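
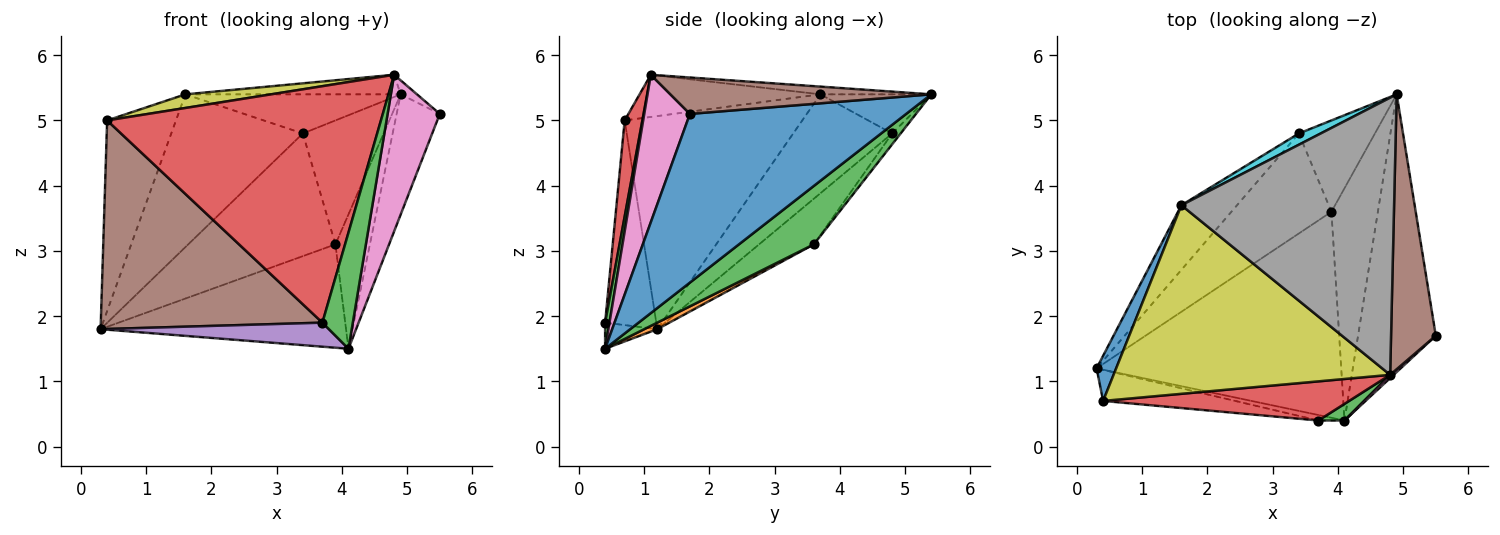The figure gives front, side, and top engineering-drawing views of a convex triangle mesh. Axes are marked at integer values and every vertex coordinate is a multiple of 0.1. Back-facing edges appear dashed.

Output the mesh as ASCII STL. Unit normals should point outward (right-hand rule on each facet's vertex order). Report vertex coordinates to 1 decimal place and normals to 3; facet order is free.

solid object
 facet normal 0.894 0.178 -0.412
  outer loop
   vertex 4.1 0.4 1.5
   vertex 4.9 5.4 5.4
   vertex 5.5 1.7 5.1
  endloop
 endfacet
 facet normal 0.024 0.448 -0.894
  outer loop
   vertex 3.9 3.6 3.1
   vertex 4.1 0.4 1.5
   vertex 0.3 1.2 1.8
  endloop
 endfacet
 facet normal 0.737 0.339 -0.585
  outer loop
   vertex 3.9 3.6 3.1
   vertex 4.9 5.4 5.4
   vertex 4.1 0.4 1.5
  endloop
 endfacet
 facet normal -0.277 0.745 -0.607
  outer loop
   vertex 3.4 4.8 4.8
   vertex 3.9 3.6 3.1
   vertex 0.3 1.2 1.8
  endloop
 endfacet
 facet normal -0.084 0.802 -0.591
  outer loop
   vertex 3.4 4.8 4.8
   vertex 4.9 5.4 5.4
   vertex 3.9 3.6 3.1
  endloop
 endfacet
 facet normal 0.631 0.039 0.775
  outer loop
   vertex 4.8 1.1 5.7
   vertex 5.5 1.7 5.1
   vertex 4.9 5.4 5.4
  endloop
 endfacet
 facet normal 0.658 -0.752 0.016
  outer loop
   vertex 4.8 1.1 5.7
   vertex 4.1 0.4 1.5
   vertex 5.5 1.7 5.1
  endloop
 endfacet
 facet normal -0.036 0.070 0.997
  outer loop
   vertex 1.6 3.7 5.4
   vertex 4.8 1.1 5.7
   vertex 4.9 5.4 5.4
  endloop
 endfacet
 facet normal -0.150 -0.071 0.986
  outer loop
   vertex 1.6 3.7 5.4
   vertex 0.4 0.7 5.0
   vertex 4.8 1.1 5.7
  endloop
 endfacet
 facet normal -0.444 0.861 0.248
  outer loop
   vertex 1.6 3.7 5.4
   vertex 4.9 5.4 5.4
   vertex 3.4 4.8 4.8
  endloop
 endfacet
 facet normal -0.929 0.360 0.085
  outer loop
   vertex 1.6 3.7 5.4
   vertex 0.3 1.2 1.8
   vertex 0.4 0.7 5.0
  endloop
 endfacet
 facet normal -0.569 0.757 -0.320
  outer loop
   vertex 1.6 3.7 5.4
   vertex 3.4 4.8 4.8
   vertex 0.3 1.2 1.8
  endloop
 endfacet
 facet normal 0.140 -0.980 0.140
  outer loop
   vertex 3.7 0.4 1.9
   vertex 4.1 0.4 1.5
   vertex 4.8 1.1 5.7
  endloop
 endfacet
 facet normal 0.064 -0.985 0.163
  outer loop
   vertex 3.7 0.4 1.9
   vertex 4.8 1.1 5.7
   vertex 0.4 0.7 5.0
  endloop
 endfacet
 facet normal -0.217 -0.952 -0.217
  outer loop
   vertex 3.7 0.4 1.9
   vertex 0.3 1.2 1.8
   vertex 4.1 0.4 1.5
  endloop
 endfacet
 facet normal -0.223 -0.964 -0.144
  outer loop
   vertex 3.7 0.4 1.9
   vertex 0.4 0.7 5.0
   vertex 0.3 1.2 1.8
  endloop
 endfacet
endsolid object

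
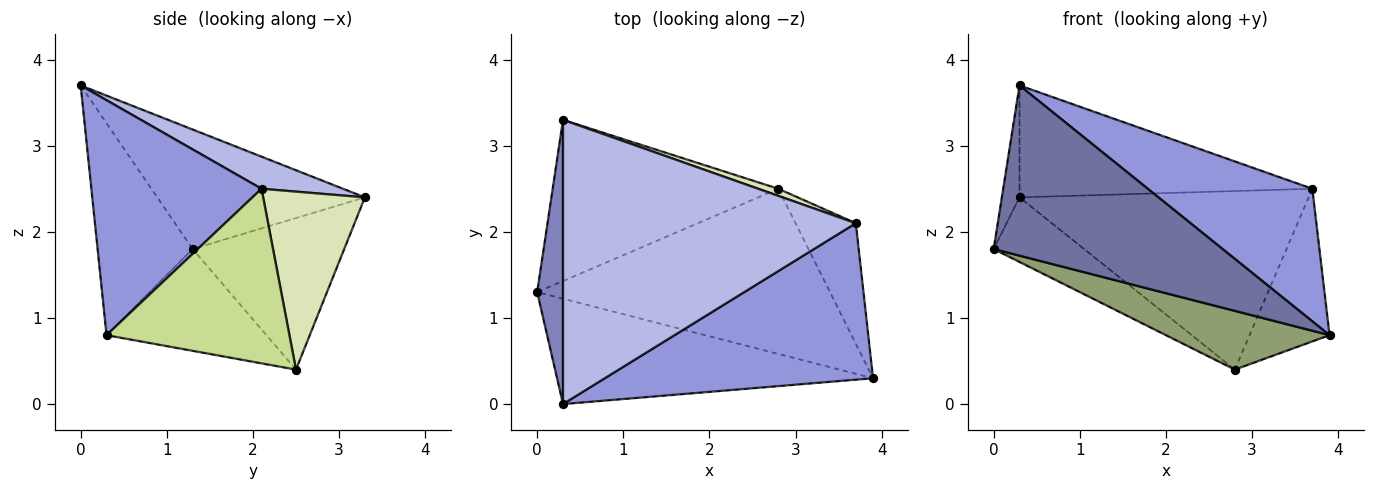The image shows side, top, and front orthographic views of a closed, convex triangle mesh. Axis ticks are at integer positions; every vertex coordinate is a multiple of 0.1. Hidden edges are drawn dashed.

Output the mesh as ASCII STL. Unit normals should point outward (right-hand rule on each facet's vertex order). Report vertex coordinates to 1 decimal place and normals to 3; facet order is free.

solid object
 facet normal -0.333 -0.802 -0.496
  outer loop
   vertex 0.3 0.0 3.7
   vertex 0.0 1.3 1.8
   vertex 3.9 0.3 0.8
  endloop
 endfacet
 facet normal -0.974 0.083 0.211
  outer loop
   vertex 0.3 0.0 3.7
   vertex 0.3 3.3 2.4
   vertex 0.0 1.3 1.8
  endloop
 endfacet
 facet normal 0.556 -0.537 0.634
  outer loop
   vertex 3.7 2.1 2.5
   vertex 0.3 0.0 3.7
   vertex 3.9 0.3 0.8
  endloop
 endfacet
 facet normal 0.101 0.365 0.926
  outer loop
   vertex 3.7 2.1 2.5
   vertex 0.3 3.3 2.4
   vertex 0.3 0.0 3.7
  endloop
 endfacet
 facet normal -0.311 -0.318 -0.895
  outer loop
   vertex 2.8 2.5 0.4
   vertex 3.9 0.3 0.8
   vertex 0.0 1.3 1.8
  endloop
 endfacet
 facet normal -0.529 0.316 -0.788
  outer loop
   vertex 2.8 2.5 0.4
   vertex 0.0 1.3 1.8
   vertex 0.3 3.3 2.4
  endloop
 endfacet
 facet normal 0.874 0.382 -0.302
  outer loop
   vertex 2.8 2.5 0.4
   vertex 3.7 2.1 2.5
   vertex 3.9 0.3 0.8
  endloop
 endfacet
 facet normal 0.332 0.943 0.037
  outer loop
   vertex 2.8 2.5 0.4
   vertex 0.3 3.3 2.4
   vertex 3.7 2.1 2.5
  endloop
 endfacet
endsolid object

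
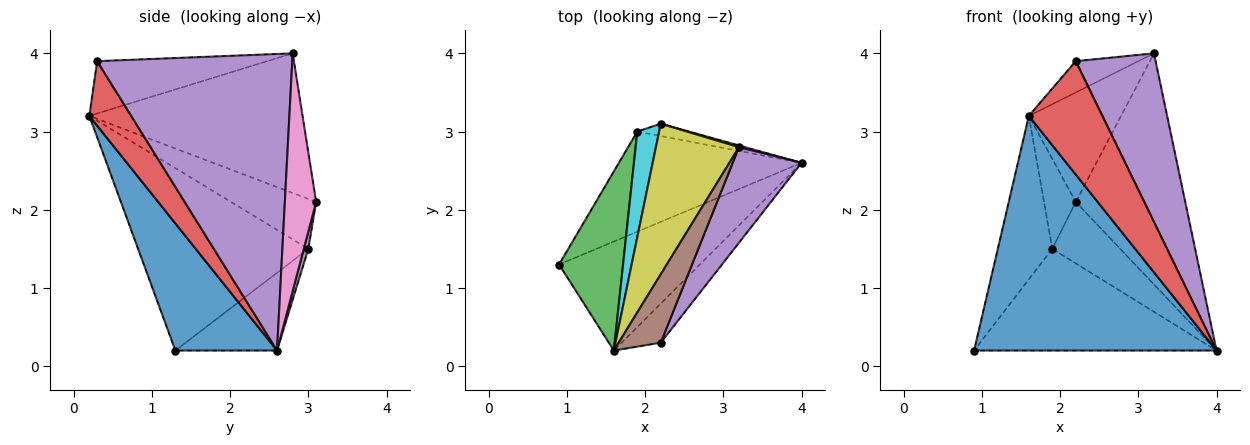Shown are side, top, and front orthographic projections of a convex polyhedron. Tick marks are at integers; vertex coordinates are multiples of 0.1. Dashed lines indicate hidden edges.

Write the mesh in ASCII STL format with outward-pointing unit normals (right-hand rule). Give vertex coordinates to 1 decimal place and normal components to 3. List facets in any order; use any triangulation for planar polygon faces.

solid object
 facet normal 0.355 -0.848 -0.394
  outer loop
   vertex 1.6 0.2 3.2
   vertex 0.9 1.3 0.2
   vertex 4.0 2.6 0.2
  endloop
 endfacet
 facet normal -0.286 0.683 -0.672
  outer loop
   vertex 1.9 3.0 1.5
   vertex 4.0 2.6 0.2
   vertex 0.9 1.3 0.2
  endloop
 endfacet
 facet normal -0.903 0.289 0.317
  outer loop
   vertex 1.9 3.0 1.5
   vertex 0.9 1.3 0.2
   vertex 1.6 0.2 3.2
  endloop
 endfacet
 facet normal 0.474 -0.833 -0.287
  outer loop
   vertex 2.2 0.3 3.9
   vertex 1.6 0.2 3.2
   vertex 4.0 2.6 0.2
  endloop
 endfacet
 facet normal 0.905 -0.370 0.210
  outer loop
   vertex 2.2 0.3 3.9
   vertex 4.0 2.6 0.2
   vertex 3.2 2.8 4.0
  endloop
 endfacet
 facet normal -0.749 0.275 0.603
  outer loop
   vertex 2.2 0.3 3.9
   vertex 3.2 2.8 4.0
   vertex 1.6 0.2 3.2
  endloop
 endfacet
 facet normal 0.275 0.961 0.007
  outer loop
   vertex 2.2 3.1 2.1
   vertex 3.2 2.8 4.0
   vertex 4.0 2.6 0.2
  endloop
 endfacet
 facet normal 0.065 0.978 -0.196
  outer loop
   vertex 2.2 3.1 2.1
   vertex 4.0 2.6 0.2
   vertex 1.9 3.0 1.5
  endloop
 endfacet
 facet normal -0.806 0.348 0.479
  outer loop
   vertex 2.2 3.1 2.1
   vertex 1.6 0.2 3.2
   vertex 3.2 2.8 4.0
  endloop
 endfacet
 facet normal -0.867 0.323 0.380
  outer loop
   vertex 2.2 3.1 2.1
   vertex 1.9 3.0 1.5
   vertex 1.6 0.2 3.2
  endloop
 endfacet
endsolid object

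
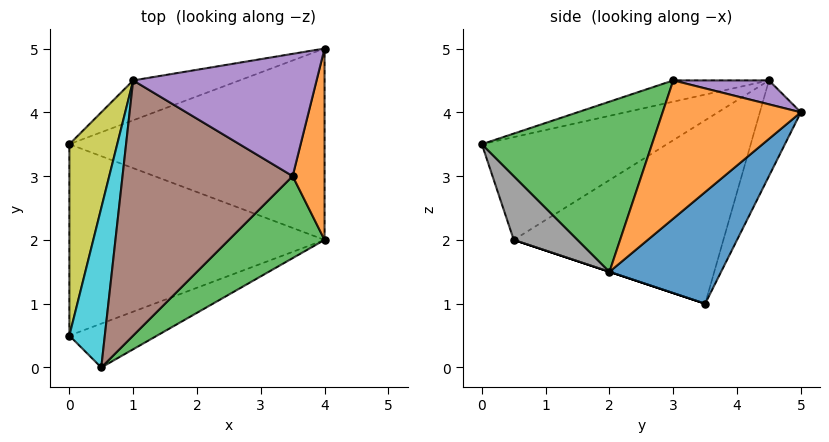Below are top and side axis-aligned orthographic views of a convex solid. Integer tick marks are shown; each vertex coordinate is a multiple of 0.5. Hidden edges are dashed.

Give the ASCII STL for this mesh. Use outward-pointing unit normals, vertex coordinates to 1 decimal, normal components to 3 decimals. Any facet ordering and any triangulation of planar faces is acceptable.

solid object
 facet normal 0.319 0.607 -0.728
  outer loop
   vertex 4.0 2.0 1.5
   vertex 0.0 3.5 1.0
   vertex 4.0 5.0 4.0
  endloop
 endfacet
 facet normal 0.958 -0.184 0.221
  outer loop
   vertex 4.0 2.0 1.5
   vertex 4.0 5.0 4.0
   vertex 3.5 3.0 4.5
  endloop
 endfacet
 facet normal 0.606 -0.719 0.341
  outer loop
   vertex 4.0 2.0 1.5
   vertex 3.5 3.0 4.5
   vertex 0.5 0.0 3.5
  endloop
 endfacet
 facet normal -0.196 0.956 -0.217
  outer loop
   vertex 1.0 4.5 4.5
   vertex 4.0 5.0 4.0
   vertex 0.0 3.5 1.0
  endloop
 endfacet
 facet normal 0.126 0.211 0.969
  outer loop
   vertex 1.0 4.5 4.5
   vertex 3.5 3.0 4.5
   vertex 4.0 5.0 4.0
  endloop
 endfacet
 facet normal -0.121 -0.202 0.972
  outer loop
   vertex 1.0 4.5 4.5
   vertex 0.5 0.0 3.5
   vertex 3.5 3.0 4.5
  endloop
 endfacet
 facet normal 0.000 -0.316 -0.949
  outer loop
   vertex 0.0 0.5 2.0
   vertex 0.0 3.5 1.0
   vertex 4.0 2.0 1.5
  endloop
 endfacet
 facet normal 0.281 -0.878 -0.387
  outer loop
   vertex 0.0 0.5 2.0
   vertex 4.0 2.0 1.5
   vertex 0.5 0.0 3.5
  endloop
 endfacet
 facet normal -0.964 0.084 0.252
  outer loop
   vertex 0.0 0.5 2.0
   vertex 1.0 4.5 4.5
   vertex 0.0 3.5 1.0
  endloop
 endfacet
 facet normal -0.945 0.033 0.326
  outer loop
   vertex 0.0 0.5 2.0
   vertex 0.5 0.0 3.5
   vertex 1.0 4.5 4.5
  endloop
 endfacet
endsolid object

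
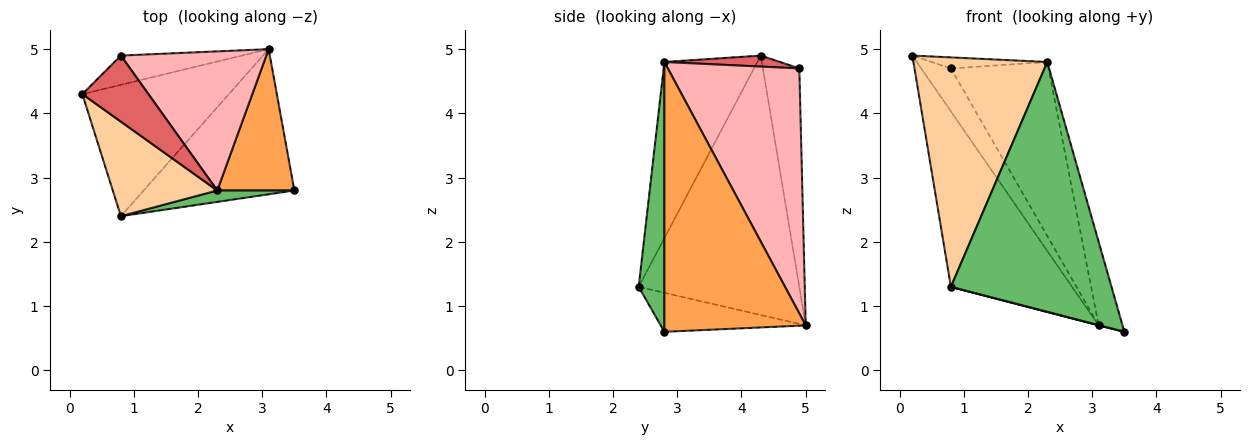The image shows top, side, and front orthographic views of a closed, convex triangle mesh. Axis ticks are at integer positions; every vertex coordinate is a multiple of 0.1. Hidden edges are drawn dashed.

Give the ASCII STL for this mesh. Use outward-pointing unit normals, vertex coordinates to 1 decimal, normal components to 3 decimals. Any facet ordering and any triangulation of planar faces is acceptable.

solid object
 facet normal -0.728 0.549 -0.411
  outer loop
   vertex 0.8 2.4 1.3
   vertex 0.2 4.3 4.9
   vertex 3.1 5.0 0.7
  endloop
 endfacet
 facet normal -0.251 -0.002 -0.968
  outer loop
   vertex 0.8 2.4 1.3
   vertex 3.1 5.0 0.7
   vertex 3.5 2.8 0.6
  endloop
 endfacet
 facet normal 0.949 0.160 0.271
  outer loop
   vertex 2.3 2.8 4.8
   vertex 3.5 2.8 0.6
   vertex 3.1 5.0 0.7
  endloop
 endfacet
 facet normal -0.540 -0.778 0.321
  outer loop
   vertex 2.3 2.8 4.8
   vertex 0.2 4.3 4.9
   vertex 0.8 2.4 1.3
  endloop
 endfacet
 facet normal 0.158 -0.986 0.045
  outer loop
   vertex 2.3 2.8 4.8
   vertex 0.8 2.4 1.3
   vertex 3.5 2.8 0.6
  endloop
 endfacet
 facet normal -0.712 0.580 -0.395
  outer loop
   vertex 0.8 4.9 4.7
   vertex 3.1 5.0 0.7
   vertex 0.2 4.3 4.9
  endloop
 endfacet
 facet normal 0.162 0.162 0.973
  outer loop
   vertex 0.8 4.9 4.7
   vertex 0.2 4.3 4.9
   vertex 2.3 2.8 4.8
  endloop
 endfacet
 facet normal 0.725 0.538 0.430
  outer loop
   vertex 0.8 4.9 4.7
   vertex 2.3 2.8 4.8
   vertex 3.1 5.0 0.7
  endloop
 endfacet
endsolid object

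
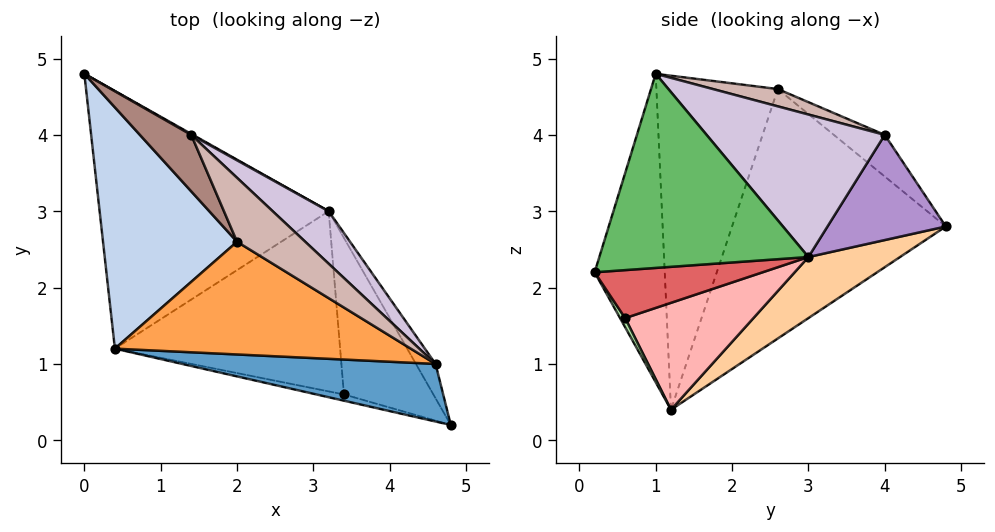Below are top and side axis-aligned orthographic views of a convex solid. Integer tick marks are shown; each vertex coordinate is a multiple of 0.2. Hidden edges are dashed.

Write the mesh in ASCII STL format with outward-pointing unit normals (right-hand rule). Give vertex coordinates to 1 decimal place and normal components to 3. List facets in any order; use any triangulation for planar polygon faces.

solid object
 facet normal -0.313 -0.914 0.257
  outer loop
   vertex 4.6 1.0 4.8
   vertex 0.4 1.2 0.4
   vertex 4.8 0.2 2.2
  endloop
 endfacet
 facet normal -0.814 -0.382 0.437
  outer loop
   vertex 2.0 2.6 4.6
   vertex 0.0 4.8 2.8
   vertex 0.4 1.2 0.4
  endloop
 endfacet
 facet normal -0.495 -0.750 0.439
  outer loop
   vertex 2.0 2.6 4.6
   vertex 0.4 1.2 0.4
   vertex 4.6 1.0 4.8
  endloop
 endfacet
 facet normal 0.214 0.558 -0.802
  outer loop
   vertex 3.2 3.0 2.4
   vertex 0.4 1.2 0.4
   vertex 0.0 4.8 2.8
  endloop
 endfacet
 facet normal 0.862 0.499 -0.087
  outer loop
   vertex 3.2 3.0 2.4
   vertex 4.6 1.0 4.8
   vertex 4.8 0.2 2.2
  endloop
 endfacet
 facet normal 0.302 -0.302 -0.905
  outer loop
   vertex 3.4 0.6 1.6
   vertex 4.8 0.2 2.2
   vertex 0.4 1.2 0.4
  endloop
 endfacet
 facet normal 0.449 0.316 -0.836
  outer loop
   vertex 3.4 0.6 1.6
   vertex 3.2 3.0 2.4
   vertex 4.8 0.2 2.2
  endloop
 endfacet
 facet normal 0.406 0.319 -0.856
  outer loop
   vertex 3.4 0.6 1.6
   vertex 0.4 1.2 0.4
   vertex 3.2 3.0 2.4
  endloop
 endfacet
 facet normal 0.491 0.871 0.008
  outer loop
   vertex 1.4 4.0 4.0
   vertex 3.2 3.0 2.4
   vertex 0.0 4.8 2.8
  endloop
 endfacet
 facet normal 0.629 0.737 0.247
  outer loop
   vertex 1.4 4.0 4.0
   vertex 4.6 1.0 4.8
   vertex 3.2 3.0 2.4
  endloop
 endfacet
 facet normal -0.629 0.063 0.775
  outer loop
   vertex 1.4 4.0 4.0
   vertex 0.0 4.8 2.8
   vertex 2.0 2.6 4.6
  endloop
 endfacet
 facet normal 0.218 0.462 0.860
  outer loop
   vertex 1.4 4.0 4.0
   vertex 2.0 2.6 4.6
   vertex 4.6 1.0 4.8
  endloop
 endfacet
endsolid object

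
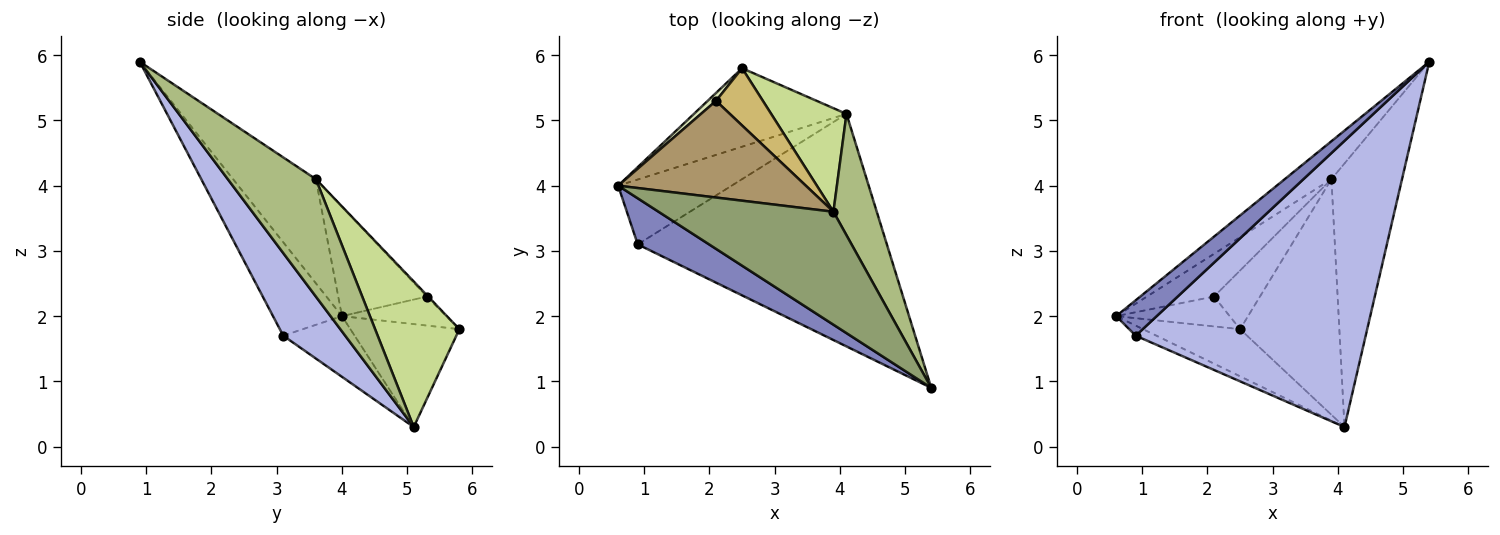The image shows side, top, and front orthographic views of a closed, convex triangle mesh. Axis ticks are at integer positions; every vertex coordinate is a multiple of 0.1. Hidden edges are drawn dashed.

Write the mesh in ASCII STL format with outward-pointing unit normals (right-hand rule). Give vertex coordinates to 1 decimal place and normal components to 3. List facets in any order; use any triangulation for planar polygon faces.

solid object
 facet normal -0.501 0.446 -0.742
  outer loop
   vertex 2.5 5.8 1.8
   vertex 4.1 5.1 0.3
   vertex 0.6 4.0 2.0
  endloop
 endfacet
 facet normal -0.720 -0.423 0.550
  outer loop
   vertex 0.9 3.1 1.7
   vertex 5.4 0.9 5.9
   vertex 0.6 4.0 2.0
  endloop
 endfacet
 facet normal -0.467 0.136 -0.874
  outer loop
   vertex 0.9 3.1 1.7
   vertex 0.6 4.0 2.0
   vertex 4.1 5.1 0.3
  endloop
 endfacet
 facet normal 0.205 -0.760 -0.617
  outer loop
   vertex 0.9 3.1 1.7
   vertex 4.1 5.1 0.3
   vertex 5.4 0.9 5.9
  endloop
 endfacet
 facet normal -0.492 0.277 0.825
  outer loop
   vertex 3.9 3.6 4.1
   vertex 0.6 4.0 2.0
   vertex 5.4 0.9 5.9
  endloop
 endfacet
 facet normal 0.750 0.601 0.277
  outer loop
   vertex 3.9 3.6 4.1
   vertex 5.4 0.9 5.9
   vertex 4.1 5.1 0.3
  endloop
 endfacet
 facet normal 0.614 0.723 0.318
  outer loop
   vertex 3.9 3.6 4.1
   vertex 4.1 5.1 0.3
   vertex 2.5 5.8 1.8
  endloop
 endfacet
 facet normal -0.664 0.723 0.191
  outer loop
   vertex 2.1 5.3 2.3
   vertex 2.5 5.8 1.8
   vertex 0.6 4.0 2.0
  endloop
 endfacet
 facet normal -0.470 0.357 0.807
  outer loop
   vertex 2.1 5.3 2.3
   vertex 0.6 4.0 2.0
   vertex 3.9 3.6 4.1
  endloop
 endfacet
 facet normal -0.022 0.716 0.698
  outer loop
   vertex 2.1 5.3 2.3
   vertex 3.9 3.6 4.1
   vertex 2.5 5.8 1.8
  endloop
 endfacet
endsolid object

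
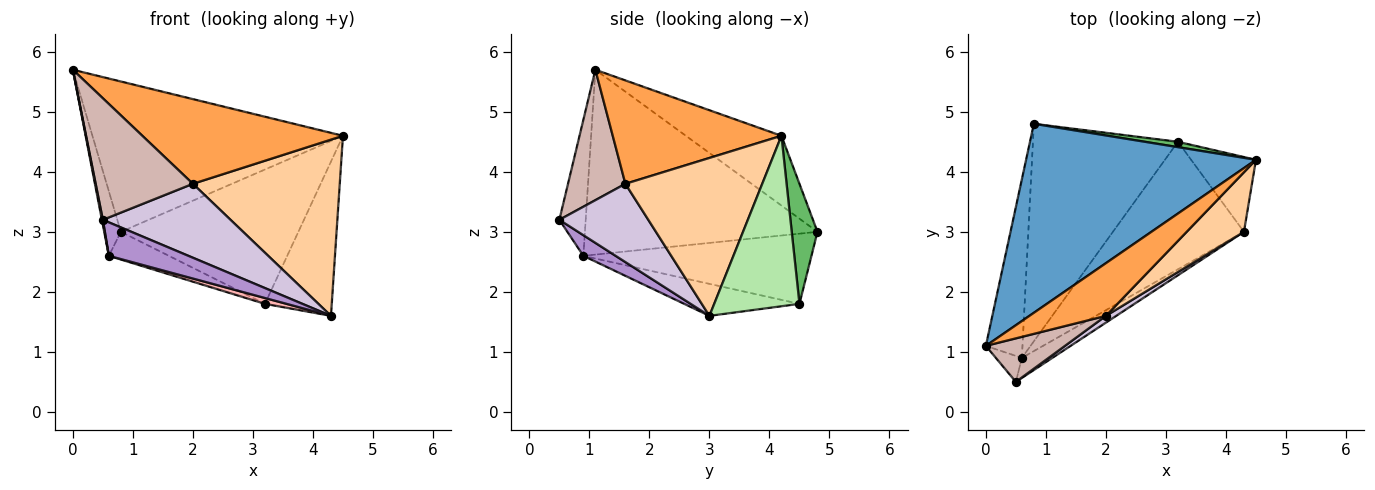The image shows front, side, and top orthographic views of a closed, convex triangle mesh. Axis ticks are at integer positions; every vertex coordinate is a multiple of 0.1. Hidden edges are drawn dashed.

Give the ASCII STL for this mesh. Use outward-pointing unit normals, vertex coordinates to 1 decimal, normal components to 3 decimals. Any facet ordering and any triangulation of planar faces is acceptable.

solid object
 facet normal -0.231 0.606 0.761
  outer loop
   vertex 0.8 4.8 3.0
   vertex 0.0 1.1 5.7
   vertex 4.5 4.2 4.6
  endloop
 endfacet
 facet normal -0.979 0.070 -0.194
  outer loop
   vertex 0.6 0.9 2.6
   vertex 0.0 1.1 5.7
   vertex 0.8 4.8 3.0
  endloop
 endfacet
 facet normal 0.581 -0.691 0.430
  outer loop
   vertex 2.0 1.6 3.8
   vertex 4.5 4.2 4.6
   vertex 0.0 1.1 5.7
  endloop
 endfacet
 facet normal 0.662 -0.710 0.240
  outer loop
   vertex 2.0 1.6 3.8
   vertex 4.3 3.0 1.6
   vertex 4.5 4.2 4.6
  endloop
 endfacet
 facet normal 0.143 0.989 0.039
  outer loop
   vertex 3.2 4.5 1.8
   vertex 0.8 4.8 3.0
   vertex 4.5 4.2 4.6
  endloop
 endfacet
 facet normal 0.754 0.591 -0.287
  outer loop
   vertex 3.2 4.5 1.8
   vertex 4.5 4.2 4.6
   vertex 4.3 3.0 1.6
  endloop
 endfacet
 facet normal -0.433 0.114 -0.894
  outer loop
   vertex 3.2 4.5 1.8
   vertex 0.6 0.9 2.6
   vertex 0.8 4.8 3.0
  endloop
 endfacet
 facet normal -0.237 -0.044 -0.970
  outer loop
   vertex 3.2 4.5 1.8
   vertex 4.3 3.0 1.6
   vertex 0.6 0.9 2.6
  endloop
 endfacet
 facet normal 0.329 -0.810 -0.485
  outer loop
   vertex 0.5 0.5 3.2
   vertex 0.6 0.9 2.6
   vertex 4.3 3.0 1.6
  endloop
 endfacet
 facet normal 0.570 -0.818 0.075
  outer loop
   vertex 0.5 0.5 3.2
   vertex 4.3 3.0 1.6
   vertex 2.0 1.6 3.8
  endloop
 endfacet
 facet normal -0.982 -0.036 -0.188
  outer loop
   vertex 0.5 0.5 3.2
   vertex 0.0 1.1 5.7
   vertex 0.6 0.9 2.6
  endloop
 endfacet
 facet normal 0.486 -0.823 0.295
  outer loop
   vertex 0.5 0.5 3.2
   vertex 2.0 1.6 3.8
   vertex 0.0 1.1 5.7
  endloop
 endfacet
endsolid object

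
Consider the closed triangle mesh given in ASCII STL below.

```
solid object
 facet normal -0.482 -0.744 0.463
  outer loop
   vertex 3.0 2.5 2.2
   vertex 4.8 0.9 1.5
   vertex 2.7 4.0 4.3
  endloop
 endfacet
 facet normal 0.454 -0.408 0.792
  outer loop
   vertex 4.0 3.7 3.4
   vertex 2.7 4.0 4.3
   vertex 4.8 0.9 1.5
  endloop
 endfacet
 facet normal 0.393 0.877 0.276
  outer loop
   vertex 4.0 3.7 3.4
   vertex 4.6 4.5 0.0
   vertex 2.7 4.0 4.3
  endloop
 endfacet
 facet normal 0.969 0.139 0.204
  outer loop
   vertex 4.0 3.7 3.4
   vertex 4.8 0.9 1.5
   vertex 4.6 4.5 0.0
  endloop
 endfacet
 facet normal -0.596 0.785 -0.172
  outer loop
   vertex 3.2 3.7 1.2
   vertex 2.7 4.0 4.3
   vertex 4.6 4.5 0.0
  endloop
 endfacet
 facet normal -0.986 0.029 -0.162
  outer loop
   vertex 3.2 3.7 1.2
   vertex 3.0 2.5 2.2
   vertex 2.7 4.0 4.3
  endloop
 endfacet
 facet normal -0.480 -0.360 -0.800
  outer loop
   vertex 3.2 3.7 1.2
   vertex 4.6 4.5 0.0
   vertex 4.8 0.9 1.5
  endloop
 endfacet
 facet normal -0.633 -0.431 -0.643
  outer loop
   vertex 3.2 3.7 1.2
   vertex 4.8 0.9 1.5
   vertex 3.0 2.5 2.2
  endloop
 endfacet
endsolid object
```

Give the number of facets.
8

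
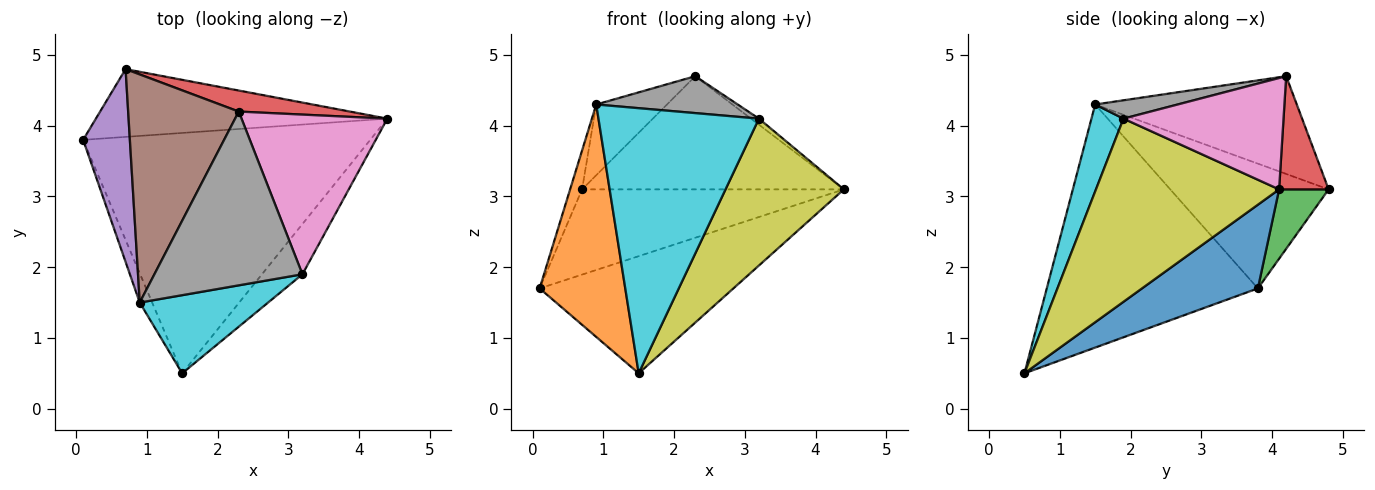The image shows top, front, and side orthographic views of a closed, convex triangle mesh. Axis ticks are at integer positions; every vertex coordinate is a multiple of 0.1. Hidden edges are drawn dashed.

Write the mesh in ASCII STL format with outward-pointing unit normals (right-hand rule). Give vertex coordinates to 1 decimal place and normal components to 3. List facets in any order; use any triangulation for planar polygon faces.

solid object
 facet normal 0.254 0.424 -0.870
  outer loop
   vertex 1.5 0.5 0.5
   vertex 0.1 3.8 1.7
   vertex 4.4 4.1 3.1
  endloop
 endfacet
 facet normal -0.926 -0.375 -0.047
  outer loop
   vertex 0.9 1.5 4.3
   vertex 0.1 3.8 1.7
   vertex 1.5 0.5 0.5
  endloop
 endfacet
 facet normal 0.146 0.774 -0.616
  outer loop
   vertex 0.7 4.8 3.1
   vertex 4.4 4.1 3.1
   vertex 0.1 3.8 1.7
  endloop
 endfacet
 facet normal 0.183 0.967 0.180
  outer loop
   vertex 0.7 4.8 3.1
   vertex 2.3 4.2 4.7
   vertex 4.4 4.1 3.1
  endloop
 endfacet
 facet normal -0.934 0.071 0.350
  outer loop
   vertex 0.7 4.8 3.1
   vertex 0.1 3.8 1.7
   vertex 0.9 1.5 4.3
  endloop
 endfacet
 facet normal -0.645 0.226 0.730
  outer loop
   vertex 0.7 4.8 3.1
   vertex 0.9 1.5 4.3
   vertex 2.3 4.2 4.7
  endloop
 endfacet
 facet normal 0.607 0.030 0.794
  outer loop
   vertex 3.2 1.9 4.1
   vertex 4.4 4.1 3.1
   vertex 2.3 4.2 4.7
  endloop
 endfacet
 facet normal 0.120 -0.206 0.971
  outer loop
   vertex 3.2 1.9 4.1
   vertex 2.3 4.2 4.7
   vertex 0.9 1.5 4.3
  endloop
 endfacet
 facet normal 0.826 -0.533 -0.183
  outer loop
   vertex 3.2 1.9 4.1
   vertex 1.5 0.5 0.5
   vertex 4.4 4.1 3.1
  endloop
 endfacet
 facet normal 0.188 -0.942 0.278
  outer loop
   vertex 3.2 1.9 4.1
   vertex 0.9 1.5 4.3
   vertex 1.5 0.5 0.5
  endloop
 endfacet
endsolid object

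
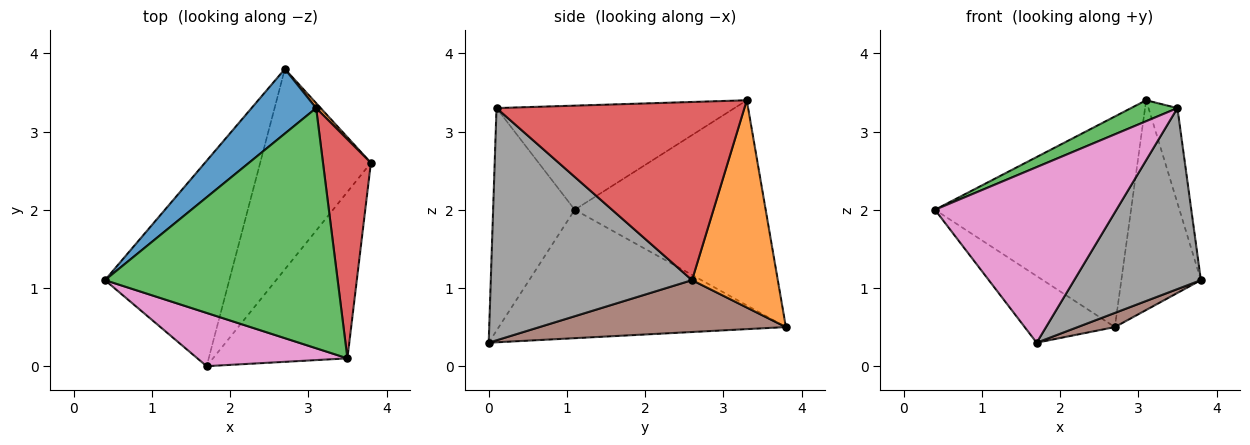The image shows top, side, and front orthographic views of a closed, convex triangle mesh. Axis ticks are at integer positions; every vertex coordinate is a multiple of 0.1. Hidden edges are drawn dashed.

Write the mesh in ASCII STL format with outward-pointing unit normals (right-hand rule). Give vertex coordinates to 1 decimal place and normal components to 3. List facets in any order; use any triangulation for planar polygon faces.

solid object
 facet normal -0.681 0.700 0.215
  outer loop
   vertex 3.1 3.3 3.4
   vertex 2.7 3.8 0.5
   vertex 0.4 1.1 2.0
  endloop
 endfacet
 facet normal 0.733 0.680 0.016
  outer loop
   vertex 3.1 3.3 3.4
   vertex 3.8 2.6 1.1
   vertex 2.7 3.8 0.5
  endloop
 endfacet
 facet normal -0.407 -0.079 0.910
  outer loop
   vertex 3.5 0.1 3.3
   vertex 3.1 3.3 3.4
   vertex 0.4 1.1 2.0
  endloop
 endfacet
 facet normal 0.960 0.112 0.258
  outer loop
   vertex 3.5 0.1 3.3
   vertex 3.8 2.6 1.1
   vertex 3.1 3.3 3.4
  endloop
 endfacet
 facet normal -0.701 0.220 -0.678
  outer loop
   vertex 1.7 0.0 0.3
   vertex 0.4 1.1 2.0
   vertex 2.7 3.8 0.5
  endloop
 endfacet
 facet normal 0.423 -0.064 -0.904
  outer loop
   vertex 1.7 0.0 0.3
   vertex 2.7 3.8 0.5
   vertex 3.8 2.6 1.1
  endloop
 endfacet
 facet normal -0.395 -0.879 0.266
  outer loop
   vertex 1.7 0.0 0.3
   vertex 3.5 0.1 3.3
   vertex 0.4 1.1 2.0
  endloop
 endfacet
 facet normal 0.760 -0.478 -0.440
  outer loop
   vertex 1.7 0.0 0.3
   vertex 3.8 2.6 1.1
   vertex 3.5 0.1 3.3
  endloop
 endfacet
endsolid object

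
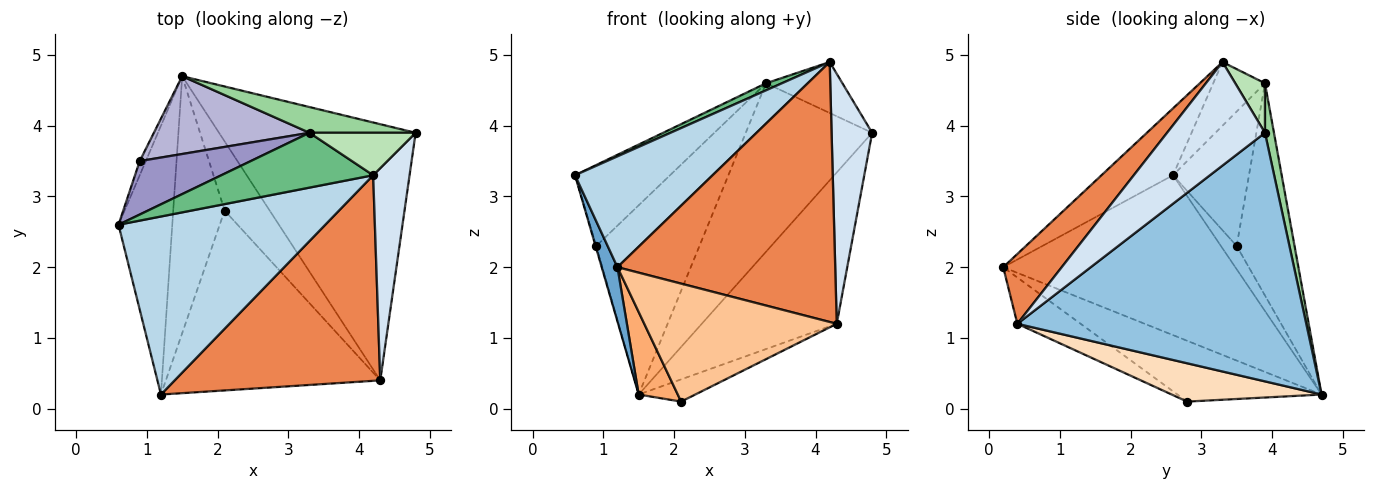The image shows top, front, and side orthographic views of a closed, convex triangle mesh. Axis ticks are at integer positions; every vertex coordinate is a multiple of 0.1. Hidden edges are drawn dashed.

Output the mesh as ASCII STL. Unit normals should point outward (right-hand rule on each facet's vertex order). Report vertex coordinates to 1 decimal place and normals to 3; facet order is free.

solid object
 facet normal -0.946 -0.064 -0.318
  outer loop
   vertex 1.5 4.7 0.2
   vertex 1.2 0.2 2.0
   vertex 0.6 2.6 3.3
  endloop
 endfacet
 facet normal 0.736 0.344 -0.582
  outer loop
   vertex 4.3 0.4 1.2
   vertex 1.5 4.7 0.2
   vertex 4.8 3.9 3.9
  endloop
 endfacet
 facet normal -0.265 -0.510 0.819
  outer loop
   vertex 4.2 3.3 4.9
   vertex 0.6 2.6 3.3
   vertex 1.2 0.2 2.0
  endloop
 endfacet
 facet normal 0.879 -0.364 0.309
  outer loop
   vertex 4.2 3.3 4.9
   vertex 4.3 0.4 1.2
   vertex 4.8 3.9 3.9
  endloop
 endfacet
 facet normal 0.206 -0.767 0.607
  outer loop
   vertex 4.2 3.3 4.9
   vertex 1.2 0.2 2.0
   vertex 4.3 0.4 1.2
  endloop
 endfacet
 facet normal -0.748 -0.203 -0.632
  outer loop
   vertex 2.1 2.8 0.1
   vertex 1.2 0.2 2.0
   vertex 1.5 4.7 0.2
  endloop
 endfacet
 facet normal -0.178 -0.540 -0.823
  outer loop
   vertex 2.1 2.8 0.1
   vertex 4.3 0.4 1.2
   vertex 1.2 0.2 2.0
  endloop
 endfacet
 facet normal 0.629 0.238 -0.740
  outer loop
   vertex 2.1 2.8 0.1
   vertex 1.5 4.7 0.2
   vertex 4.3 0.4 1.2
  endloop
 endfacet
 facet normal -0.384 -0.118 0.916
  outer loop
   vertex 3.3 3.9 4.6
   vertex 0.6 2.6 3.3
   vertex 4.2 3.3 4.9
  endloop
 endfacet
 facet normal 0.070 0.986 0.151
  outer loop
   vertex 3.3 3.9 4.6
   vertex 4.8 3.9 3.9
   vertex 1.5 4.7 0.2
  endloop
 endfacet
 facet normal 0.286 0.736 0.613
  outer loop
   vertex 3.3 3.9 4.6
   vertex 4.2 3.3 4.9
   vertex 4.8 3.9 3.9
  endloop
 endfacet
 facet normal -0.967 0.042 -0.252
  outer loop
   vertex 0.9 3.5 2.3
   vertex 1.5 4.7 0.2
   vertex 0.6 2.6 3.3
  endloop
 endfacet
 facet normal -0.555 0.694 0.458
  outer loop
   vertex 0.9 3.5 2.3
   vertex 0.6 2.6 3.3
   vertex 3.3 3.9 4.6
  endloop
 endfacet
 facet normal -0.460 0.821 0.338
  outer loop
   vertex 0.9 3.5 2.3
   vertex 3.3 3.9 4.6
   vertex 1.5 4.7 0.2
  endloop
 endfacet
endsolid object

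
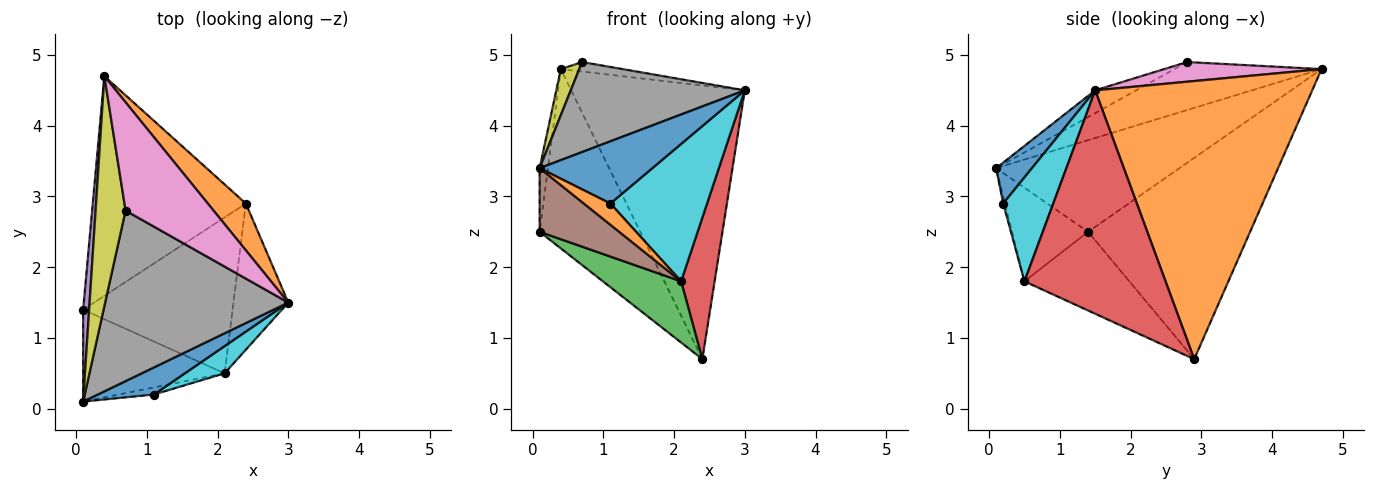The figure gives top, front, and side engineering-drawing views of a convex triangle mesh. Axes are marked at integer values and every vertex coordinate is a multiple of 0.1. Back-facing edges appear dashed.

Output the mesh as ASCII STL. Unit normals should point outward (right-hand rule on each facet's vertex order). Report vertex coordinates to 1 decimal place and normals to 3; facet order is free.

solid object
 facet normal -0.714 0.443 -0.543
  outer loop
   vertex 2.4 2.9 0.7
   vertex 0.1 1.4 2.5
   vertex 0.4 4.7 4.8
  endloop
 endfacet
 facet normal 0.777 0.621 0.106
  outer loop
   vertex 2.4 2.9 0.7
   vertex 0.4 4.7 4.8
   vertex 3.0 1.5 4.5
  endloop
 endfacet
 facet normal -0.440 -0.328 -0.836
  outer loop
   vertex 2.1 0.5 1.8
   vertex 0.1 1.4 2.5
   vertex 2.4 2.9 0.7
  endloop
 endfacet
 facet normal 0.946 -0.225 -0.232
  outer loop
   vertex 2.1 0.5 1.8
   vertex 2.4 2.9 0.7
   vertex 3.0 1.5 4.5
  endloop
 endfacet
 facet normal -0.997 0.045 0.065
  outer loop
   vertex 0.1 0.1 3.4
   vertex 0.4 4.7 4.8
   vertex 0.1 1.4 2.5
  endloop
 endfacet
 facet normal -0.478 -0.500 -0.722
  outer loop
   vertex 0.1 0.1 3.4
   vertex 0.1 1.4 2.5
   vertex 2.1 0.5 1.8
  endloop
 endfacet
 facet normal 0.217 0.086 0.972
  outer loop
   vertex 0.7 2.8 4.9
   vertex 3.0 1.5 4.5
   vertex 0.4 4.7 4.8
  endloop
 endfacet
 facet normal -0.109 -0.464 0.879
  outer loop
   vertex 0.7 2.8 4.9
   vertex 0.1 0.1 3.4
   vertex 3.0 1.5 4.5
  endloop
 endfacet
 facet normal -0.843 -0.105 0.527
  outer loop
   vertex 0.7 2.8 4.9
   vertex 0.4 4.7 4.8
   vertex 0.1 0.1 3.4
  endloop
 endfacet
 facet normal 0.453 -0.875 0.173
  outer loop
   vertex 1.1 0.2 2.9
   vertex 2.1 0.5 1.8
   vertex 3.0 1.5 4.5
  endloop
 endfacet
 facet normal 0.280 -0.880 0.383
  outer loop
   vertex 1.1 0.2 2.9
   vertex 3.0 1.5 4.5
   vertex 0.1 0.1 3.4
  endloop
 endfacet
 facet normal -0.063 -0.947 -0.316
  outer loop
   vertex 1.1 0.2 2.9
   vertex 0.1 0.1 3.4
   vertex 2.1 0.5 1.8
  endloop
 endfacet
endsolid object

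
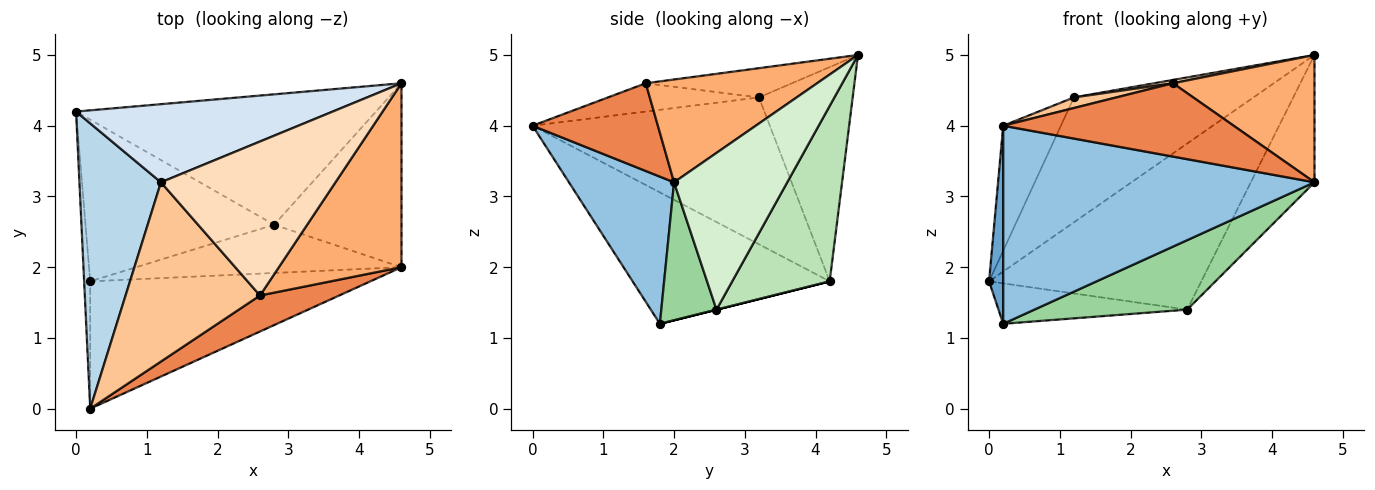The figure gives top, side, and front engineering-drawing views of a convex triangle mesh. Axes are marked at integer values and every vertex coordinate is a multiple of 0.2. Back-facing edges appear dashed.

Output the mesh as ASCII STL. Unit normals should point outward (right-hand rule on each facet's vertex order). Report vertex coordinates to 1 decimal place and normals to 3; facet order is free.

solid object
 facet normal -0.996 -0.072 -0.046
  outer loop
   vertex 0.2 1.8 1.2
   vertex 0.2 0.0 4.0
   vertex 0.0 4.2 1.8
  endloop
 endfacet
 facet normal 0.273 -0.809 -0.520
  outer loop
   vertex 0.2 1.8 1.2
   vertex 4.6 2.0 3.2
   vertex 0.2 0.0 4.0
  endloop
 endfacet
 facet normal -0.855 0.208 0.475
  outer loop
   vertex 1.2 3.2 4.4
   vertex 0.0 4.2 1.8
   vertex 0.2 0.0 4.0
  endloop
 endfacet
 facet normal -0.405 0.775 0.485
  outer loop
   vertex 1.2 3.2 4.4
   vertex 4.6 4.6 5.0
   vertex 0.0 4.2 1.8
  endloop
 endfacet
 facet normal 0.439 -0.807 0.396
  outer loop
   vertex 2.6 1.6 4.6
   vertex 0.2 0.0 4.0
   vertex 4.6 2.0 3.2
  endloop
 endfacet
 facet normal 0.568 -0.469 0.677
  outer loop
   vertex 2.6 1.6 4.6
   vertex 4.6 2.0 3.2
   vertex 4.6 4.6 5.0
  endloop
 endfacet
 facet normal -0.206 -0.058 0.977
  outer loop
   vertex 2.6 1.6 4.6
   vertex 1.2 3.2 4.4
   vertex 0.2 0.0 4.0
  endloop
 endfacet
 facet normal -0.165 -0.021 0.986
  outer loop
   vertex 2.6 1.6 4.6
   vertex 4.6 4.6 5.0
   vertex 1.2 3.2 4.4
  endloop
 endfacet
 facet normal 0.000 0.243 -0.970
  outer loop
   vertex 2.8 2.6 1.4
   vertex 0.2 1.8 1.2
   vertex 0.0 4.2 1.8
  endloop
 endfacet
 facet normal 0.284 -0.787 -0.547
  outer loop
   vertex 2.8 2.6 1.4
   vertex 4.6 2.0 3.2
   vertex 0.2 1.8 1.2
  endloop
 endfacet
 facet normal 0.340 0.740 -0.581
  outer loop
   vertex 2.8 2.6 1.4
   vertex 0.0 4.2 1.8
   vertex 4.6 4.6 5.0
  endloop
 endfacet
 facet normal 0.711 0.400 -0.578
  outer loop
   vertex 2.8 2.6 1.4
   vertex 4.6 4.6 5.0
   vertex 4.6 2.0 3.2
  endloop
 endfacet
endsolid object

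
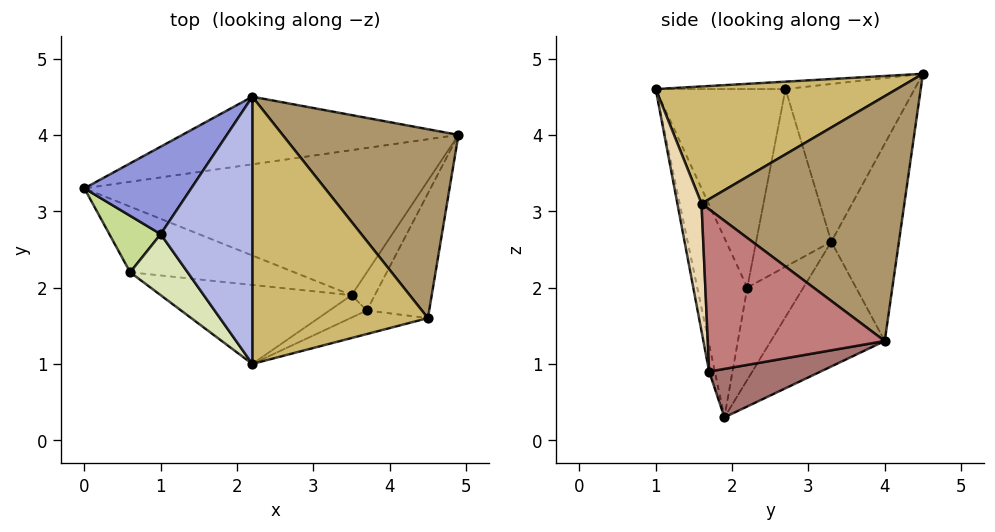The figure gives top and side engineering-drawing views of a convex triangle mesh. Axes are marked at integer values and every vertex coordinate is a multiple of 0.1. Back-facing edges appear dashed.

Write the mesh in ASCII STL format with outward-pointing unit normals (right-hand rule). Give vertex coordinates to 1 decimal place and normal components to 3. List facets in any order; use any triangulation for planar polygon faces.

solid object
 facet normal -0.212 0.931 -0.296
  outer loop
   vertex 2.2 4.5 4.8
   vertex 4.9 4.0 1.3
   vertex 0.0 3.3 2.6
  endloop
 endfacet
 facet normal -0.286 0.561 -0.777
  outer loop
   vertex 3.5 1.9 0.3
   vertex 0.0 3.3 2.6
   vertex 4.9 4.0 1.3
  endloop
 endfacet
 facet normal -0.744 0.440 0.504
  outer loop
   vertex 1.0 2.7 4.6
   vertex 2.2 4.5 4.8
   vertex 0.0 3.3 2.6
  endloop
 endfacet
 facet normal -0.081 -0.057 0.995
  outer loop
   vertex 1.0 2.7 4.6
   vertex 2.2 1.0 4.6
   vertex 2.2 4.5 4.8
  endloop
 endfacet
 facet normal -0.479 0.204 -0.854
  outer loop
   vertex 0.6 2.2 2.0
   vertex 0.0 3.3 2.6
   vertex 3.5 1.9 0.3
  endloop
 endfacet
 facet normal -0.255 -0.928 -0.271
  outer loop
   vertex 0.6 2.2 2.0
   vertex 3.5 1.9 0.3
   vertex 2.2 1.0 4.6
  endloop
 endfacet
 facet normal -0.796 -0.560 0.230
  outer loop
   vertex 0.6 2.2 2.0
   vertex 1.0 2.7 4.6
   vertex 0.0 3.3 2.6
  endloop
 endfacet
 facet normal -0.795 -0.561 0.230
  outer loop
   vertex 0.6 2.2 2.0
   vertex 2.2 1.0 4.6
   vertex 1.0 2.7 4.6
  endloop
 endfacet
 facet normal 0.777 0.289 0.558
  outer loop
   vertex 4.5 1.6 3.1
   vertex 4.9 4.0 1.3
   vertex 2.2 4.5 4.8
  endloop
 endfacet
 facet normal 0.554 -0.047 0.831
  outer loop
   vertex 4.5 1.6 3.1
   vertex 2.2 4.5 4.8
   vertex 2.2 1.0 4.6
  endloop
 endfacet
 facet normal -0.185 -0.949 -0.255
  outer loop
   vertex 3.7 1.7 0.9
   vertex 2.2 1.0 4.6
   vertex 3.5 1.9 0.3
  endloop
 endfacet
 facet normal 0.183 -0.977 -0.111
  outer loop
   vertex 3.7 1.7 0.9
   vertex 4.5 1.6 3.1
   vertex 2.2 1.0 4.6
  endloop
 endfacet
 facet normal 0.839 -0.368 -0.402
  outer loop
   vertex 3.7 1.7 0.9
   vertex 3.5 1.9 0.3
   vertex 4.9 4.0 1.3
  endloop
 endfacet
 facet normal 0.859 -0.391 -0.330
  outer loop
   vertex 3.7 1.7 0.9
   vertex 4.9 4.0 1.3
   vertex 4.5 1.6 3.1
  endloop
 endfacet
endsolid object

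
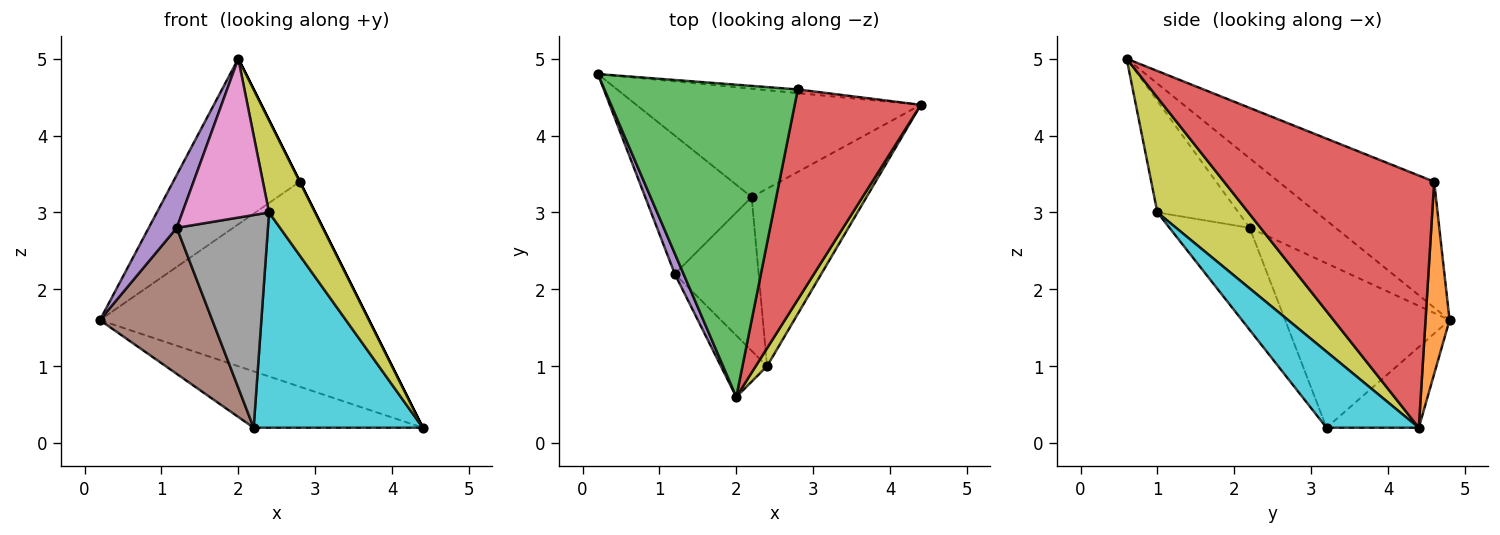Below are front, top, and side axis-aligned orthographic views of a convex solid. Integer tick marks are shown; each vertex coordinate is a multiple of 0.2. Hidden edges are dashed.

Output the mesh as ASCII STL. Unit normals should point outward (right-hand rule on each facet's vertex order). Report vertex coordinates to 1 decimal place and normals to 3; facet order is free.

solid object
 facet normal -0.244 0.448 -0.860
  outer loop
   vertex 2.2 3.2 0.2
   vertex 0.2 4.8 1.6
   vertex 4.4 4.4 0.2
  endloop
 endfacet
 facet normal 0.089 0.996 -0.018
  outer loop
   vertex 2.8 4.6 3.4
   vertex 4.4 4.4 0.2
   vertex 0.2 4.8 1.6
  endloop
 endfacet
 facet normal -0.499 0.406 0.766
  outer loop
   vertex 2.8 4.6 3.4
   vertex 0.2 4.8 1.6
   vertex 2.0 0.6 5.0
  endloop
 endfacet
 facet normal 0.894 0.000 0.447
  outer loop
   vertex 2.8 4.6 3.4
   vertex 2.0 0.6 5.0
   vertex 4.4 4.4 0.2
  endloop
 endfacet
 facet normal -0.944 -0.308 0.119
  outer loop
   vertex 1.2 2.2 2.8
   vertex 2.0 0.6 5.0
   vertex 0.2 4.8 1.6
  endloop
 endfacet
 facet normal -0.728 -0.498 -0.471
  outer loop
   vertex 1.2 2.2 2.8
   vertex 0.2 4.8 1.6
   vertex 2.2 3.2 0.2
  endloop
 endfacet
 facet normal -0.657 -0.703 -0.272
  outer loop
   vertex 2.4 1.0 3.0
   vertex 2.0 0.6 5.0
   vertex 1.2 2.2 2.8
  endloop
 endfacet
 facet normal -0.580 -0.660 -0.477
  outer loop
   vertex 2.4 1.0 3.0
   vertex 1.2 2.2 2.8
   vertex 2.2 3.2 0.2
  endloop
 endfacet
 facet normal 0.888 -0.450 0.088
  outer loop
   vertex 2.4 1.0 3.0
   vertex 4.4 4.4 0.2
   vertex 2.0 0.6 5.0
  endloop
 endfacet
 facet normal 0.388 -0.711 -0.586
  outer loop
   vertex 2.4 1.0 3.0
   vertex 2.2 3.2 0.2
   vertex 4.4 4.4 0.2
  endloop
 endfacet
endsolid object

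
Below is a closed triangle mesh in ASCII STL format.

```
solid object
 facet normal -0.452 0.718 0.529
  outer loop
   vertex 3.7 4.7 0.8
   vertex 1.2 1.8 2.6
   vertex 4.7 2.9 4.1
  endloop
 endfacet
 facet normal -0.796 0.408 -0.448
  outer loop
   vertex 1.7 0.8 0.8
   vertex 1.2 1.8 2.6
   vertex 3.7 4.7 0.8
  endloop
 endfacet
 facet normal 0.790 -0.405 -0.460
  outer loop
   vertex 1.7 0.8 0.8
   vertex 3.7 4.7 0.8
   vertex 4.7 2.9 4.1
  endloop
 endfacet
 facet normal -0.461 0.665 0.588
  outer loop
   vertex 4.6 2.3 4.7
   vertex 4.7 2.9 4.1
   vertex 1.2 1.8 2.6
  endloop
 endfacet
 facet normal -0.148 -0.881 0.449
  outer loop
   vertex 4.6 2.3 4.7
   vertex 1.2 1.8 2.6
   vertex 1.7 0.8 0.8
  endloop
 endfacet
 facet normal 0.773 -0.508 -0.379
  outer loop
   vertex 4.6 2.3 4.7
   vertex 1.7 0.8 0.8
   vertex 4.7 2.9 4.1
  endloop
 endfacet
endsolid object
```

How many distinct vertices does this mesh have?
5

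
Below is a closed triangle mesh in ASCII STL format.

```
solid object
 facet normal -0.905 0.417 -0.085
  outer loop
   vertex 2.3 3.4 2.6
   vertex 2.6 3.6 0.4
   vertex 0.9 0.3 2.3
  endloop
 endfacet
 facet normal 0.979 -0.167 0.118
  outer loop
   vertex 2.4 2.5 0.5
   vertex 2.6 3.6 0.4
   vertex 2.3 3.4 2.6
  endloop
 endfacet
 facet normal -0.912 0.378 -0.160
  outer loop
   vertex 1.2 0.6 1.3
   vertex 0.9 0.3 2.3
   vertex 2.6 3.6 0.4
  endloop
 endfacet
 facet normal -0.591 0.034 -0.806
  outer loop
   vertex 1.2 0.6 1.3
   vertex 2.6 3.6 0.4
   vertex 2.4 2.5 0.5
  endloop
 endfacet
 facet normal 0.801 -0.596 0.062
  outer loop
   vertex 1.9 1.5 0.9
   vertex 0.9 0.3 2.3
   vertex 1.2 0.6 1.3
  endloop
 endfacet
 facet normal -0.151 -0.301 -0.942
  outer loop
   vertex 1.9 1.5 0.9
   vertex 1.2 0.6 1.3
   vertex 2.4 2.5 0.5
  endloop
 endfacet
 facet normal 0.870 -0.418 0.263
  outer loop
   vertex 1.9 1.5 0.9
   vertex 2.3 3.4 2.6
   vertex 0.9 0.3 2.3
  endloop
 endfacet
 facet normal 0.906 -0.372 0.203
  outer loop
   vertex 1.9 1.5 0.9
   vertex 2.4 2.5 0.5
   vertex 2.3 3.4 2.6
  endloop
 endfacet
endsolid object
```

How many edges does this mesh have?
12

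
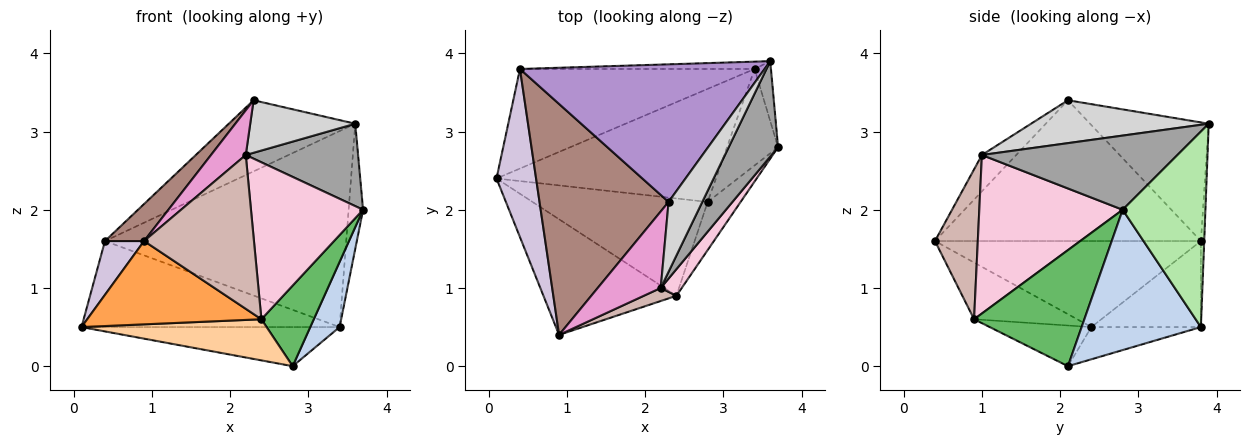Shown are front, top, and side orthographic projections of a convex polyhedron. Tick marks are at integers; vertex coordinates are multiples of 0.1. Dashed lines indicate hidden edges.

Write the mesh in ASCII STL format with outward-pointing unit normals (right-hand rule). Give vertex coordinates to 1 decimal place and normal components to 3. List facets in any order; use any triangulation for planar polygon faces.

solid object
 facet normal -0.137 0.324 -0.936
  outer loop
   vertex 3.4 3.8 0.5
   vertex 2.8 2.1 0.0
   vertex 0.1 2.4 0.5
  endloop
 endfacet
 facet normal 0.916 -0.225 -0.333
  outer loop
   vertex 3.4 3.8 0.5
   vertex 3.7 2.8 2.0
   vertex 2.8 2.1 0.0
  endloop
 endfacet
 facet normal -0.327 -0.552 -0.767
  outer loop
   vertex 2.4 0.9 0.6
   vertex 0.9 0.4 1.6
   vertex 0.1 2.4 0.5
  endloop
 endfacet
 facet normal -0.209 -0.381 -0.901
  outer loop
   vertex 2.4 0.9 0.6
   vertex 0.1 2.4 0.5
   vertex 2.8 2.1 0.0
  endloop
 endfacet
 facet normal 0.875 -0.416 -0.248
  outer loop
   vertex 2.4 0.9 0.6
   vertex 2.8 2.1 0.0
   vertex 3.7 2.8 2.0
  endloop
 endfacet
 facet normal 0.982 0.171 -0.082
  outer loop
   vertex 3.6 3.9 3.1
   vertex 3.7 2.8 2.0
   vertex 3.4 3.8 0.5
  endloop
 endfacet
 facet normal -0.267 0.630 -0.729
  outer loop
   vertex 0.4 3.8 1.6
   vertex 3.4 3.8 0.5
   vertex 0.1 2.4 0.5
  endloop
 endfacet
 facet normal -0.014 0.999 -0.037
  outer loop
   vertex 0.4 3.8 1.6
   vertex 3.6 3.9 3.1
   vertex 3.4 3.8 0.5
  endloop
 endfacet
 facet normal -0.396 0.422 0.816
  outer loop
   vertex 0.4 3.8 1.6
   vertex 2.3 2.1 3.4
   vertex 3.6 3.9 3.1
  endloop
 endfacet
 facet normal -0.901 -0.132 0.414
  outer loop
   vertex 0.4 3.8 1.6
   vertex 0.1 2.4 0.5
   vertex 0.9 0.4 1.6
  endloop
 endfacet
 facet normal -0.733 -0.108 0.672
  outer loop
   vertex 0.4 3.8 1.6
   vertex 0.9 0.4 1.6
   vertex 2.3 2.1 3.4
  endloop
 endfacet
 facet normal 0.362 -0.929 0.079
  outer loop
   vertex 2.2 1.0 2.7
   vertex 0.9 0.4 1.6
   vertex 2.4 0.9 0.6
  endloop
 endfacet
 facet normal -0.446 -0.451 0.773
  outer loop
   vertex 2.2 1.0 2.7
   vertex 2.3 2.1 3.4
   vertex 0.9 0.4 1.6
  endloop
 endfacet
 facet normal 0.784 -0.613 0.104
  outer loop
   vertex 2.2 1.0 2.7
   vertex 2.4 0.9 0.6
   vertex 3.7 2.8 2.0
  endloop
 endfacet
 facet normal 0.751 -0.431 0.500
  outer loop
   vertex 2.2 1.0 2.7
   vertex 3.7 2.8 2.0
   vertex 3.6 3.9 3.1
  endloop
 endfacet
 facet normal 0.713 -0.421 0.560
  outer loop
   vertex 2.2 1.0 2.7
   vertex 3.6 3.9 3.1
   vertex 2.3 2.1 3.4
  endloop
 endfacet
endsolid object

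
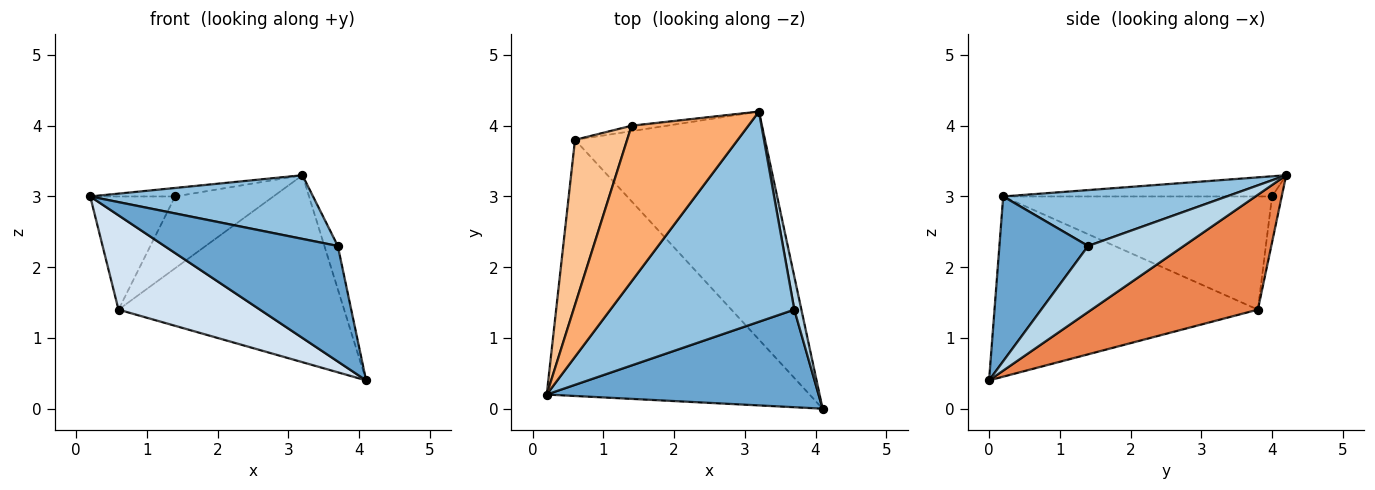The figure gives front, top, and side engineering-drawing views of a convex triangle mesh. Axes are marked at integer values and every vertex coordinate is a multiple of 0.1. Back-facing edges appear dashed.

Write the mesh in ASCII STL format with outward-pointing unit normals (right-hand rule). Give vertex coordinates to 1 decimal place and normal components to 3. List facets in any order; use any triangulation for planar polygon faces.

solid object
 facet normal 0.364 -0.712 0.601
  outer loop
   vertex 3.7 1.4 2.3
   vertex 0.2 0.2 3.0
   vertex 4.1 0.0 0.4
  endloop
 endfacet
 facet normal 0.279 -0.278 0.919
  outer loop
   vertex 3.7 1.4 2.3
   vertex 3.2 4.2 3.3
   vertex 0.2 0.2 3.0
  endloop
 endfacet
 facet normal 0.985 0.138 0.106
  outer loop
   vertex 3.7 1.4 2.3
   vertex 4.1 0.0 0.4
   vertex 3.2 4.2 3.3
  endloop
 endfacet
 facet normal -0.541 -0.291 -0.789
  outer loop
   vertex 0.6 3.8 1.4
   vertex 4.1 0.0 0.4
   vertex 0.2 0.2 3.0
  endloop
 endfacet
 facet normal 0.424 0.574 -0.700
  outer loop
   vertex 0.6 3.8 1.4
   vertex 3.2 4.2 3.3
   vertex 4.1 0.0 0.4
  endloop
 endfacet
 facet normal -0.170 0.054 0.984
  outer loop
   vertex 1.4 4.0 3.0
   vertex 0.2 0.2 3.0
   vertex 3.2 4.2 3.3
  endloop
 endfacet
 facet normal -0.873 0.276 0.402
  outer loop
   vertex 1.4 4.0 3.0
   vertex 0.6 3.8 1.4
   vertex 0.2 0.2 3.0
  endloop
 endfacet
 facet normal -0.098 0.992 -0.075
  outer loop
   vertex 1.4 4.0 3.0
   vertex 3.2 4.2 3.3
   vertex 0.6 3.8 1.4
  endloop
 endfacet
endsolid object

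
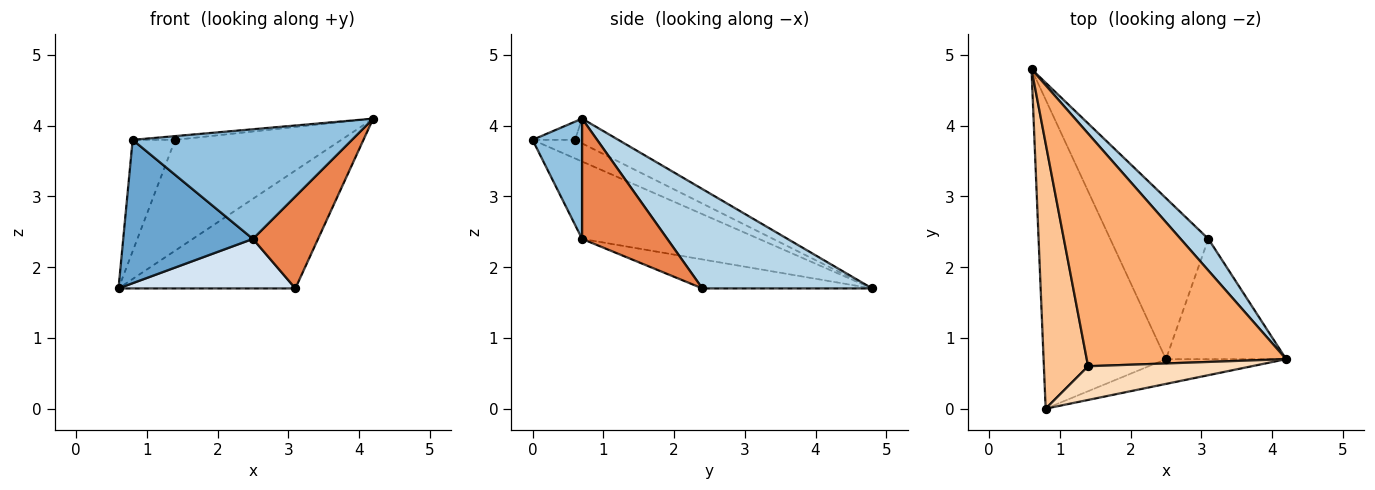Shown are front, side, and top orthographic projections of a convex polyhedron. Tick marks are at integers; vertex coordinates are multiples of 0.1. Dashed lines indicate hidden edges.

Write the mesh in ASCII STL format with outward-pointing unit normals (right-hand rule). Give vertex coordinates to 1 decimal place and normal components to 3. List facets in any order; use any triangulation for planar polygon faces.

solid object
 facet normal -0.498 -0.365 -0.787
  outer loop
   vertex 2.5 0.7 2.4
   vertex 0.8 0.0 3.8
   vertex 0.6 4.8 1.7
  endloop
 endfacet
 facet normal 0.215 -0.953 -0.215
  outer loop
   vertex 2.5 0.7 2.4
   vertex 4.2 0.7 4.1
   vertex 0.8 0.0 3.8
  endloop
 endfacet
 facet normal 0.680 0.708 0.190
  outer loop
   vertex 3.1 2.4 1.7
   vertex 0.6 4.8 1.7
   vertex 4.2 0.7 4.1
  endloop
 endfacet
 facet normal -0.272 -0.283 -0.920
  outer loop
   vertex 3.1 2.4 1.7
   vertex 2.5 0.7 2.4
   vertex 0.6 4.8 1.7
  endloop
 endfacet
 facet normal 0.622 -0.476 -0.622
  outer loop
   vertex 3.1 2.4 1.7
   vertex 4.2 0.7 4.1
   vertex 2.5 0.7 2.4
  endloop
 endfacet
 facet normal -0.111 0.427 0.897
  outer loop
   vertex 1.4 0.6 3.8
   vertex 4.2 0.7 4.1
   vertex 0.6 4.8 1.7
  endloop
 endfacet
 facet normal -0.361 0.361 0.860
  outer loop
   vertex 1.4 0.6 3.8
   vertex 0.6 4.8 1.7
   vertex 0.8 0.0 3.8
  endloop
 endfacet
 facet normal -0.110 0.110 0.988
  outer loop
   vertex 1.4 0.6 3.8
   vertex 0.8 0.0 3.8
   vertex 4.2 0.7 4.1
  endloop
 endfacet
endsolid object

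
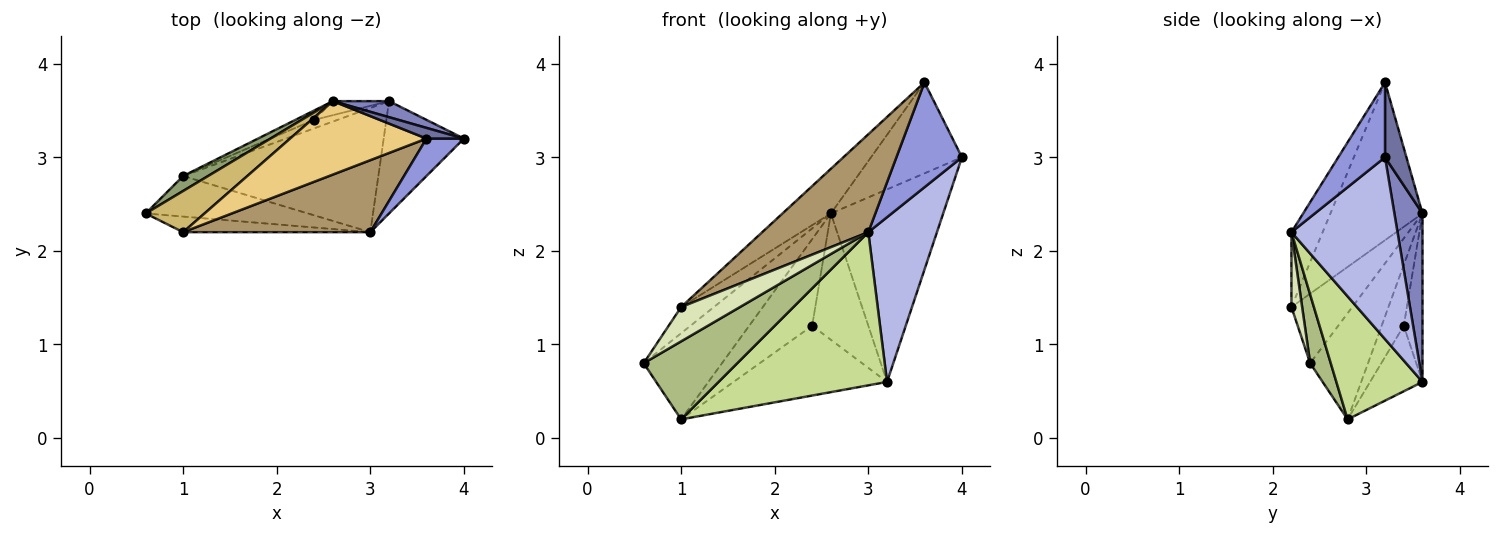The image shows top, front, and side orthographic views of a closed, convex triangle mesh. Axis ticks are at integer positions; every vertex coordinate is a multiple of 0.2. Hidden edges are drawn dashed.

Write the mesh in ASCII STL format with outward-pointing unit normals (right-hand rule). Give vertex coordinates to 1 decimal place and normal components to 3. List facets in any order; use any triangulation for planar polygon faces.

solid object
 facet normal 0.228 0.967 0.114
  outer loop
   vertex 3.6 3.2 3.8
   vertex 4.0 3.2 3.0
   vertex 2.6 3.6 2.4
  endloop
 endfacet
 facet normal 0.242 0.967 0.081
  outer loop
   vertex 3.2 3.6 0.6
   vertex 2.6 3.6 2.4
   vertex 4.0 3.2 3.0
  endloop
 endfacet
 facet normal 0.558 -0.781 0.279
  outer loop
   vertex 3.0 2.2 2.2
   vertex 4.0 3.2 3.0
   vertex 3.6 3.2 3.8
  endloop
 endfacet
 facet normal 0.787 -0.509 -0.347
  outer loop
   vertex 3.0 2.2 2.2
   vertex 3.2 3.6 0.6
   vertex 4.0 3.2 3.0
  endloop
 endfacet
 facet normal -0.589 0.796 0.139
  outer loop
   vertex 1.0 2.8 0.2
   vertex 0.6 2.4 0.8
   vertex 2.6 3.6 2.4
  endloop
 endfacet
 facet normal 0.192 -0.871 -0.453
  outer loop
   vertex 1.0 2.8 0.2
   vertex 3.0 2.2 2.2
   vertex 0.6 2.4 0.8
  endloop
 endfacet
 facet normal 0.369 -0.722 -0.586
  outer loop
   vertex 1.0 2.8 0.2
   vertex 3.2 3.6 0.6
   vertex 3.0 2.2 2.2
  endloop
 endfacet
 facet normal 0.163 -0.898 -0.408
  outer loop
   vertex 1.0 2.2 1.4
   vertex 0.6 2.4 0.8
   vertex 3.0 2.2 2.2
  endloop
 endfacet
 facet normal -0.231 -0.784 0.576
  outer loop
   vertex 1.0 2.2 1.4
   vertex 3.0 2.2 2.2
   vertex 3.6 3.2 3.8
  endloop
 endfacet
 facet normal -0.706 0.380 0.597
  outer loop
   vertex 1.0 2.2 1.4
   vertex 2.6 3.6 2.4
   vertex 0.6 2.4 0.8
  endloop
 endfacet
 facet normal -0.703 0.369 0.608
  outer loop
   vertex 1.0 2.2 1.4
   vertex 3.6 3.2 3.8
   vertex 2.6 3.6 2.4
  endloop
 endfacet
 facet normal -0.314 0.943 -0.105
  outer loop
   vertex 2.4 3.4 1.2
   vertex 2.6 3.6 2.4
   vertex 3.2 3.6 0.6
  endloop
 endfacet
 facet normal -0.330 0.939 -0.101
  outer loop
   vertex 2.4 3.4 1.2
   vertex 1.0 2.8 0.2
   vertex 2.6 3.6 2.4
  endloop
 endfacet
 facet normal -0.321 0.940 -0.115
  outer loop
   vertex 2.4 3.4 1.2
   vertex 3.2 3.6 0.6
   vertex 1.0 2.8 0.2
  endloop
 endfacet
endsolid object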